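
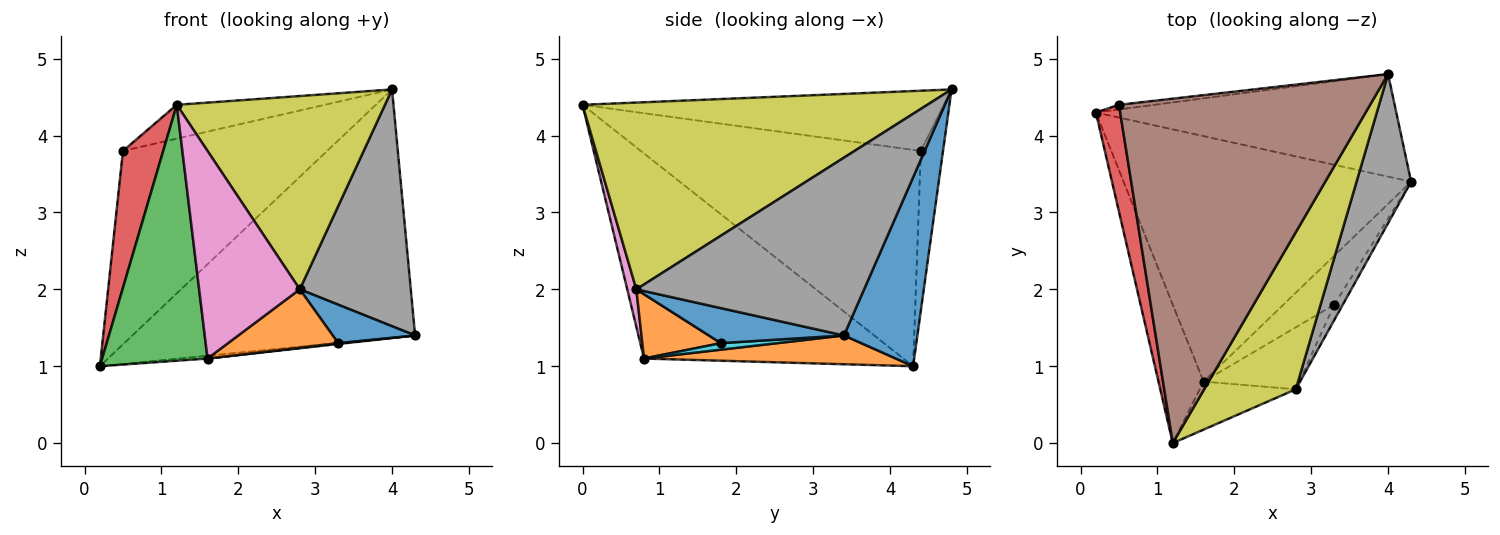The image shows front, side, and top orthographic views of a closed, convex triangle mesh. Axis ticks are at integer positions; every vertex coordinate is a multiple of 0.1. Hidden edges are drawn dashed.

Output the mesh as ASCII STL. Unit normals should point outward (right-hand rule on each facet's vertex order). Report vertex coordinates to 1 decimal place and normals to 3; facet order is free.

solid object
 facet normal 0.233 0.899 -0.371
  outer loop
   vertex 4.0 4.8 4.6
   vertex 4.3 3.4 1.4
   vertex 0.2 4.3 1.0
  endloop
 endfacet
 facet normal 0.100 0.011 -0.995
  outer loop
   vertex 1.6 0.8 1.1
   vertex 0.2 4.3 1.0
   vertex 4.3 3.4 1.4
  endloop
 endfacet
 facet normal -0.908 -0.369 -0.199
  outer loop
   vertex 1.6 0.8 1.1
   vertex 1.2 0.0 4.4
   vertex 0.2 4.3 1.0
  endloop
 endfacet
 facet normal -0.984 -0.141 0.110
  outer loop
   vertex 0.5 4.4 3.8
   vertex 0.2 4.3 1.0
   vertex 1.2 0.0 4.4
  endloop
 endfacet
 facet normal -0.108 0.994 -0.024
  outer loop
   vertex 0.5 4.4 3.8
   vertex 4.0 4.8 4.6
   vertex 0.2 4.3 1.0
  endloop
 endfacet
 facet normal -0.232 0.095 0.968
  outer loop
   vertex 0.5 4.4 3.8
   vertex 1.2 0.0 4.4
   vertex 4.0 4.8 4.6
  endloop
 endfacet
 facet normal 0.088 -0.970 -0.225
  outer loop
   vertex 2.8 0.7 2.0
   vertex 1.2 0.0 4.4
   vertex 1.6 0.8 1.1
  endloop
 endfacet
 facet normal 0.867 -0.422 0.266
  outer loop
   vertex 2.8 0.7 2.0
   vertex 4.3 3.4 1.4
   vertex 4.0 4.8 4.6
  endloop
 endfacet
 facet normal 0.789 -0.477 0.387
  outer loop
   vertex 2.8 0.7 2.0
   vertex 4.0 4.8 4.6
   vertex 1.2 0.0 4.4
  endloop
 endfacet
 facet normal 0.127 -0.017 -0.992
  outer loop
   vertex 3.3 1.8 1.3
   vertex 1.6 0.8 1.1
   vertex 4.3 3.4 1.4
  endloop
 endfacet
 facet normal 0.836 -0.510 -0.204
  outer loop
   vertex 3.3 1.8 1.3
   vertex 4.3 3.4 1.4
   vertex 2.8 0.7 2.0
  endloop
 endfacet
 facet normal 0.439 -0.616 -0.654
  outer loop
   vertex 3.3 1.8 1.3
   vertex 2.8 0.7 2.0
   vertex 1.6 0.8 1.1
  endloop
 endfacet
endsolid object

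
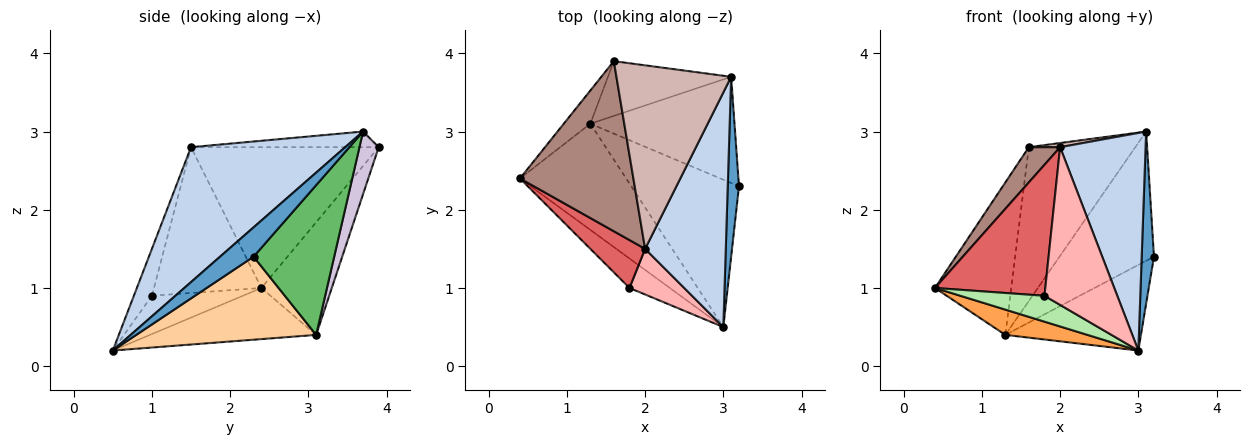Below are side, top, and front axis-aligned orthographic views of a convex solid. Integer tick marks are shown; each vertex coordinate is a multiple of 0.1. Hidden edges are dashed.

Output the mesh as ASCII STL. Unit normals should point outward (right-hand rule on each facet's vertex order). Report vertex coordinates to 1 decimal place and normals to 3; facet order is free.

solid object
 facet normal 0.883 -0.324 0.339
  outer loop
   vertex 3.1 3.7 3.0
   vertex 3.0 0.5 0.2
   vertex 3.2 2.3 1.4
  endloop
 endfacet
 facet normal 0.775 -0.430 0.463
  outer loop
   vertex 2.0 1.5 2.8
   vertex 3.0 0.5 0.2
   vertex 3.1 3.7 3.0
  endloop
 endfacet
 facet normal -0.424 -0.210 -0.881
  outer loop
   vertex 1.3 3.1 0.4
   vertex 3.0 0.5 0.2
   vertex 0.4 2.4 1.0
  endloop
 endfacet
 facet normal 0.555 0.418 -0.719
  outer loop
   vertex 1.3 3.1 0.4
   vertex 3.2 2.3 1.4
   vertex 3.0 0.5 0.2
  endloop
 endfacet
 facet normal 0.551 0.645 -0.530
  outer loop
   vertex 1.3 3.1 0.4
   vertex 3.1 3.7 3.0
   vertex 3.2 2.3 1.4
  endloop
 endfacet
 facet normal -0.581 -0.537 -0.612
  outer loop
   vertex 1.8 1.0 0.9
   vertex 0.4 2.4 1.0
   vertex 3.0 0.5 0.2
  endloop
 endfacet
 facet normal -0.675 -0.693 0.253
  outer loop
   vertex 1.8 1.0 0.9
   vertex 2.0 1.5 2.8
   vertex 0.4 2.4 1.0
  endloop
 endfacet
 facet normal -0.232 -0.934 0.270
  outer loop
   vertex 1.8 1.0 0.9
   vertex 3.0 0.5 0.2
   vertex 2.0 1.5 2.8
  endloop
 endfacet
 facet normal -0.670 0.726 -0.158
  outer loop
   vertex 1.6 3.9 2.8
   vertex 1.3 3.1 0.4
   vertex 0.4 2.4 1.0
  endloop
 endfacet
 facet normal 0.168 0.929 -0.331
  outer loop
   vertex 1.6 3.9 2.8
   vertex 3.1 3.7 3.0
   vertex 1.3 3.1 0.4
  endloop
 endfacet
 facet normal -0.772 -0.129 0.622
  outer loop
   vertex 1.6 3.9 2.8
   vertex 0.4 2.4 1.0
   vertex 2.0 1.5 2.8
  endloop
 endfacet
 facet normal -0.135 -0.023 0.991
  outer loop
   vertex 1.6 3.9 2.8
   vertex 2.0 1.5 2.8
   vertex 3.1 3.7 3.0
  endloop
 endfacet
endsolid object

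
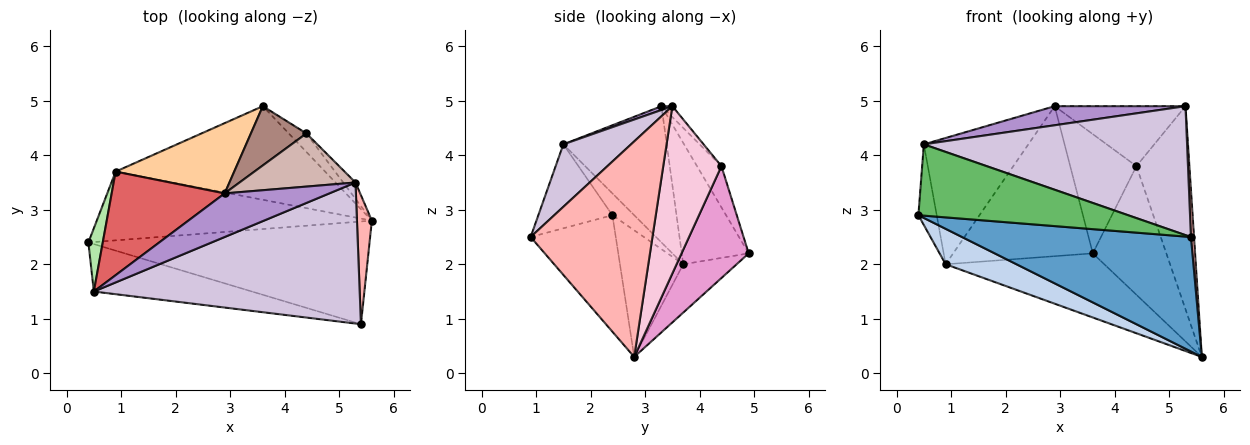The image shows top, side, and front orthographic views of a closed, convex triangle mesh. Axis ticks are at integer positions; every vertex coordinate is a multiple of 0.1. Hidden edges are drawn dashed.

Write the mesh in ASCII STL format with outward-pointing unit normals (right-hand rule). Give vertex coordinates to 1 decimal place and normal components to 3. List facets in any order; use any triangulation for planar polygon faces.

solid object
 facet normal -0.267 -0.717 -0.644
  outer loop
   vertex 5.4 0.9 2.5
   vertex 0.4 2.4 2.9
   vertex 5.6 2.8 0.3
  endloop
 endfacet
 facet normal -0.379 -0.424 -0.823
  outer loop
   vertex 0.9 3.7 2.0
   vertex 5.6 2.8 0.3
   vertex 0.4 2.4 2.9
  endloop
 endfacet
 facet normal -0.187 0.555 -0.810
  outer loop
   vertex 0.9 3.7 2.0
   vertex 3.6 4.9 2.2
   vertex 5.6 2.8 0.3
  endloop
 endfacet
 facet normal -0.398 0.831 0.389
  outer loop
   vertex 0.9 3.7 2.0
   vertex 2.9 3.3 4.9
   vertex 3.6 4.9 2.2
  endloop
 endfacet
 facet normal -0.282 -0.799 -0.531
  outer loop
   vertex 0.5 1.5 4.2
   vertex 0.4 2.4 2.9
   vertex 5.4 0.9 2.5
  endloop
 endfacet
 facet normal -0.683 0.575 0.450
  outer loop
   vertex 0.5 1.5 4.2
   vertex 0.9 3.7 2.0
   vertex 0.4 2.4 2.9
  endloop
 endfacet
 facet normal -0.608 0.614 0.504
  outer loop
   vertex 0.5 1.5 4.2
   vertex 2.9 3.3 4.9
   vertex 0.9 3.7 2.0
  endloop
 endfacet
 facet normal 0.997 -0.025 0.069
  outer loop
   vertex 5.3 3.5 4.9
   vertex 5.4 0.9 2.5
   vertex 5.6 2.8 0.3
  endloop
 endfacet
 facet normal 0.033 -0.401 0.916
  outer loop
   vertex 5.3 3.5 4.9
   vertex 2.9 3.3 4.9
   vertex 0.5 1.5 4.2
  endloop
 endfacet
 facet normal 0.171 -0.665 0.727
  outer loop
   vertex 5.3 3.5 4.9
   vertex 0.5 1.5 4.2
   vertex 5.4 0.9 2.5
  endloop
 endfacet
 facet normal -0.314 0.850 0.423
  outer loop
   vertex 4.4 4.4 3.8
   vertex 3.6 4.9 2.2
   vertex 2.9 3.3 4.9
  endloop
 endfacet
 facet normal -0.062 0.747 0.662
  outer loop
   vertex 4.4 4.4 3.8
   vertex 2.9 3.3 4.9
   vertex 5.3 3.5 4.9
  endloop
 endfacet
 facet normal 0.671 0.734 -0.106
  outer loop
   vertex 4.4 4.4 3.8
   vertex 5.6 2.8 0.3
   vertex 3.6 4.9 2.2
  endloop
 endfacet
 facet normal 0.738 0.672 -0.054
  outer loop
   vertex 4.4 4.4 3.8
   vertex 5.3 3.5 4.9
   vertex 5.6 2.8 0.3
  endloop
 endfacet
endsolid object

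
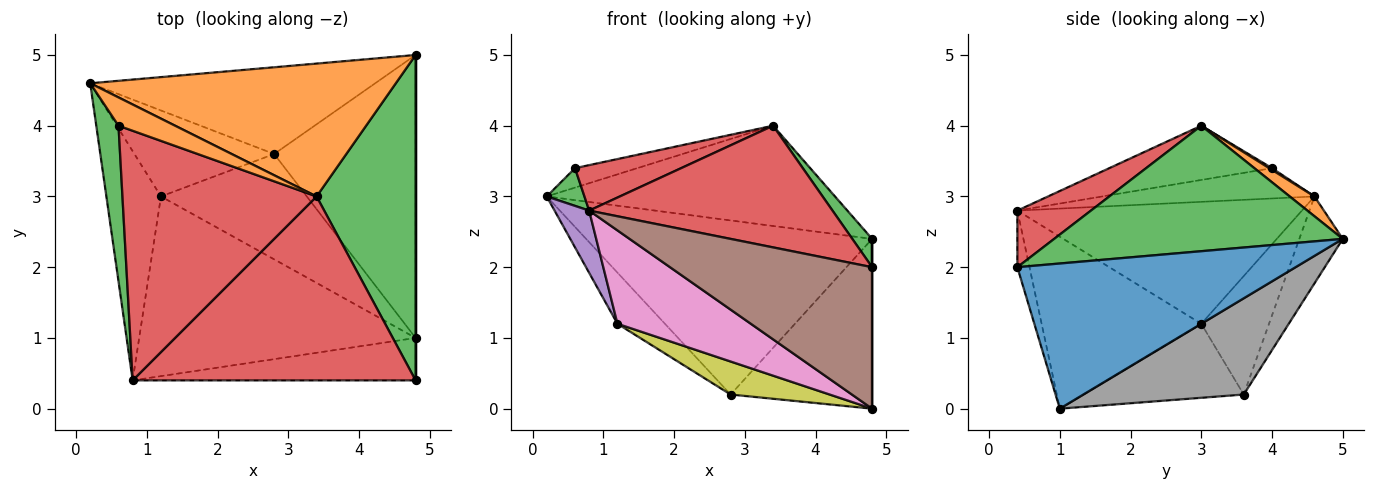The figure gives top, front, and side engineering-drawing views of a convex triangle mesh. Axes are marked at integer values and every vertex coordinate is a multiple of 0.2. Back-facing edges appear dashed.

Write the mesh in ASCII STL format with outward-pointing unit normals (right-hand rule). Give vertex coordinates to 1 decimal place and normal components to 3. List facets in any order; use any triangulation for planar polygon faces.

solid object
 facet normal 1.000 0.000 0.000
  outer loop
   vertex 4.8 1.0 0.0
   vertex 4.8 5.0 2.4
   vertex 4.8 0.4 2.0
  endloop
 endfacet
 facet normal 0.052 0.602 0.797
  outer loop
   vertex 3.4 3.0 4.0
   vertex 4.8 5.0 2.4
   vertex 0.2 4.6 3.0
  endloop
 endfacet
 facet normal 0.784 -0.054 0.619
  outer loop
   vertex 3.4 3.0 4.0
   vertex 4.8 0.4 2.0
   vertex 4.8 5.0 2.4
  endloop
 endfacet
 facet normal 0.165 -0.544 0.823
  outer loop
   vertex 0.8 0.4 2.8
   vertex 4.8 0.4 2.0
   vertex 3.4 3.0 4.0
  endloop
 endfacet
 facet normal -0.907 -0.110 -0.406
  outer loop
   vertex 0.8 0.4 2.8
   vertex 0.2 4.6 3.0
   vertex 1.2 3.0 1.2
  endloop
 endfacet
 facet normal -0.057 -0.956 -0.287
  outer loop
   vertex 0.8 0.4 2.8
   vertex 4.8 1.0 0.0
   vertex 4.8 0.4 2.0
  endloop
 endfacet
 facet normal -0.483 -0.404 -0.777
  outer loop
   vertex 0.8 0.4 2.8
   vertex 1.2 3.0 1.2
   vertex 4.8 1.0 0.0
  endloop
 endfacet
 facet normal 0.504 0.444 -0.741
  outer loop
   vertex 2.8 3.6 0.2
   vertex 4.8 5.0 2.4
   vertex 4.8 1.0 0.0
  endloop
 endfacet
 facet normal -0.436 -0.269 -0.859
  outer loop
   vertex 2.8 3.6 0.2
   vertex 4.8 1.0 0.0
   vertex 1.2 3.0 1.2
  endloop
 endfacet
 facet normal -0.135 0.887 -0.442
  outer loop
   vertex 2.8 3.6 0.2
   vertex 0.2 4.6 3.0
   vertex 4.8 5.0 2.4
  endloop
 endfacet
 facet normal -0.589 0.413 -0.695
  outer loop
   vertex 2.8 3.6 0.2
   vertex 1.2 3.0 1.2
   vertex 0.2 4.6 3.0
  endloop
 endfacet
 facet normal 0.026 0.566 0.824
  outer loop
   vertex 0.6 4.0 3.4
   vertex 3.4 3.0 4.0
   vertex 0.2 4.6 3.0
  endloop
 endfacet
 facet normal -0.798 -0.142 0.585
  outer loop
   vertex 0.6 4.0 3.4
   vertex 0.2 4.6 3.0
   vertex 0.8 0.4 2.8
  endloop
 endfacet
 facet normal -0.265 -0.173 0.949
  outer loop
   vertex 0.6 4.0 3.4
   vertex 0.8 0.4 2.8
   vertex 3.4 3.0 4.0
  endloop
 endfacet
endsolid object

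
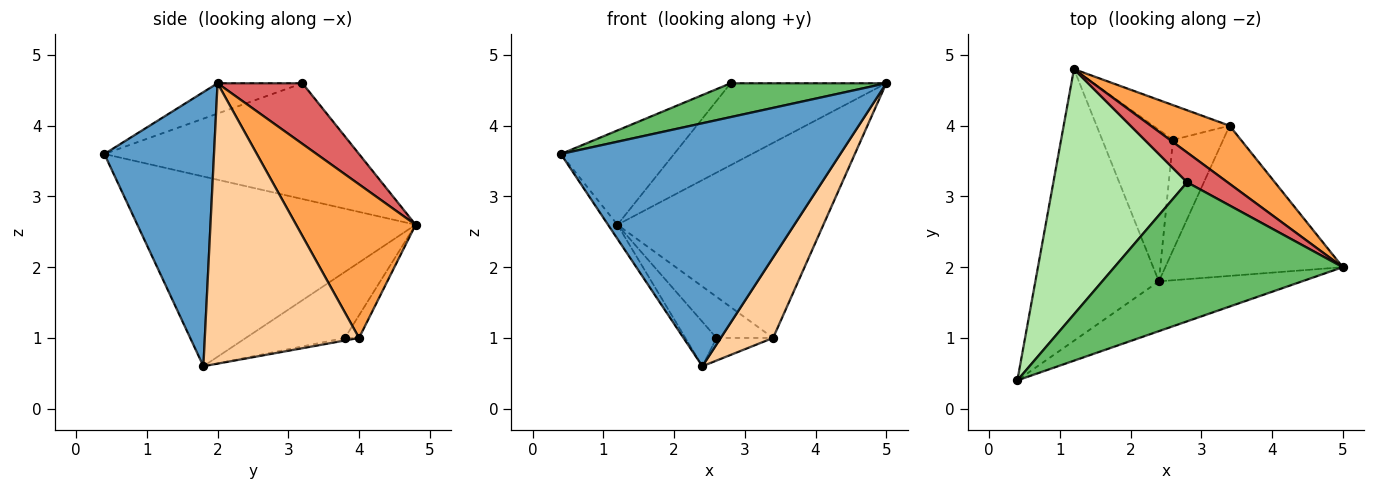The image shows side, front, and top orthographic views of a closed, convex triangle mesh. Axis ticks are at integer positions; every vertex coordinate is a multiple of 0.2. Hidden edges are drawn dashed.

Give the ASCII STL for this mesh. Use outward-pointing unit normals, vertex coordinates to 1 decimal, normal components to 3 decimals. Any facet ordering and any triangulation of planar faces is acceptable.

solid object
 facet normal 0.359 -0.914 -0.188
  outer loop
   vertex 2.4 1.8 0.6
   vertex 5.0 2.0 4.6
   vertex 0.4 0.4 3.6
  endloop
 endfacet
 facet normal -0.838 0.028 -0.545
  outer loop
   vertex 2.4 1.8 0.6
   vertex 0.4 0.4 3.6
   vertex 1.2 4.8 2.6
  endloop
 endfacet
 facet normal 0.486 0.838 0.249
  outer loop
   vertex 3.4 4.0 1.0
   vertex 1.2 4.8 2.6
   vertex 5.0 2.0 4.6
  endloop
 endfacet
 facet normal 0.812 -0.276 -0.514
  outer loop
   vertex 3.4 4.0 1.0
   vertex 5.0 2.0 4.6
   vertex 2.4 1.8 0.6
  endloop
 endfacet
 facet normal -0.128 -0.235 0.964
  outer loop
   vertex 2.8 3.2 4.6
   vertex 0.4 0.4 3.6
   vertex 5.0 2.0 4.6
  endloop
 endfacet
 facet normal -0.628 0.279 0.726
  outer loop
   vertex 2.8 3.2 4.6
   vertex 1.2 4.8 2.6
   vertex 0.4 0.4 3.6
  endloop
 endfacet
 facet normal 0.456 0.836 0.304
  outer loop
   vertex 2.8 3.2 4.6
   vertex 5.0 2.0 4.6
   vertex 1.2 4.8 2.6
  endloop
 endfacet
 facet normal -0.667 0.210 -0.715
  outer loop
   vertex 2.6 3.8 1.0
   vertex 2.4 1.8 0.6
   vertex 1.2 4.8 2.6
  endloop
 endfacet
 facet normal -0.188 0.751 -0.633
  outer loop
   vertex 2.6 3.8 1.0
   vertex 1.2 4.8 2.6
   vertex 3.4 4.0 1.0
  endloop
 endfacet
 facet normal -0.050 0.201 -0.978
  outer loop
   vertex 2.6 3.8 1.0
   vertex 3.4 4.0 1.0
   vertex 2.4 1.8 0.6
  endloop
 endfacet
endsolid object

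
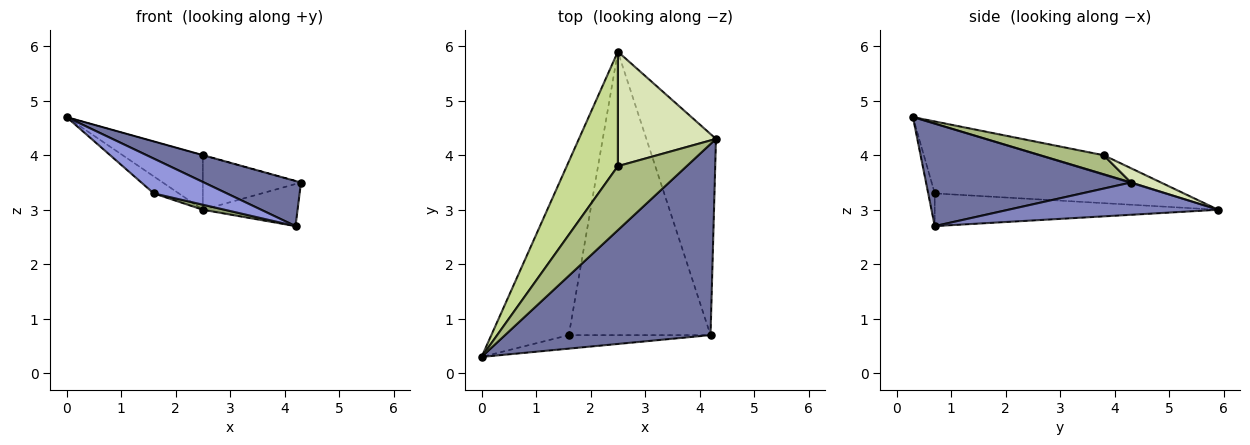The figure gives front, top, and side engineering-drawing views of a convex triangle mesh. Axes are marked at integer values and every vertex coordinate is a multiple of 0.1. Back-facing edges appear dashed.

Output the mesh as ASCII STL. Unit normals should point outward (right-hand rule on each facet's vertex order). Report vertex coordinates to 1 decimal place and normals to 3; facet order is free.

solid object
 facet normal 0.437 -0.207 0.876
  outer loop
   vertex 4.2 0.7 2.7
   vertex 4.3 4.3 3.5
   vertex 0.0 0.3 4.7
  endloop
 endfacet
 facet normal 0.413 0.187 -0.891
  outer loop
   vertex 2.5 5.9 3.0
   vertex 4.3 4.3 3.5
   vertex 4.2 0.7 2.7
  endloop
 endfacet
 facet normal -0.083 -0.929 -0.361
  outer loop
   vertex 1.6 0.7 3.3
   vertex 4.2 0.7 2.7
   vertex 0.0 0.3 4.7
  endloop
 endfacet
 facet normal -0.667 0.073 -0.742
  outer loop
   vertex 1.6 0.7 3.3
   vertex 0.0 0.3 4.7
   vertex 2.5 5.9 3.0
  endloop
 endfacet
 facet normal -0.225 -0.017 -0.974
  outer loop
   vertex 1.6 0.7 3.3
   vertex 2.5 5.9 3.0
   vertex 4.2 0.7 2.7
  endloop
 endfacet
 facet normal 0.267 0.002 0.964
  outer loop
   vertex 2.5 3.8 4.0
   vertex 0.0 0.3 4.7
   vertex 4.3 4.3 3.5
  endloop
 endfacet
 facet normal -0.330 0.406 0.852
  outer loop
   vertex 2.5 3.8 4.0
   vertex 2.5 5.9 3.0
   vertex 0.0 0.3 4.7
  endloop
 endfacet
 facet normal 0.130 0.426 0.895
  outer loop
   vertex 2.5 3.8 4.0
   vertex 4.3 4.3 3.5
   vertex 2.5 5.9 3.0
  endloop
 endfacet
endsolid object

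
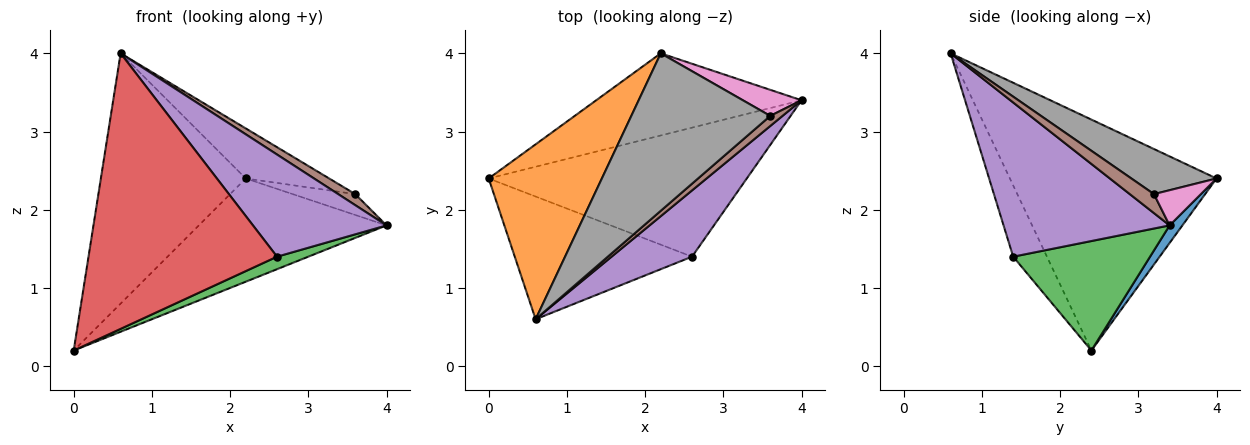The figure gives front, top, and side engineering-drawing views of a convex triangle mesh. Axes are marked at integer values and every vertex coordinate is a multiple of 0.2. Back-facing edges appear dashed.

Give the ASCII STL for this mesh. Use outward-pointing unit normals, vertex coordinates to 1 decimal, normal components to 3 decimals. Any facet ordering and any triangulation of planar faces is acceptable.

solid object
 facet normal 0.053 0.781 -0.622
  outer loop
   vertex 2.2 4.0 2.4
   vertex 4.0 3.4 1.8
   vertex 0.0 2.4 0.2
  endloop
 endfacet
 facet normal -0.760 0.533 0.372
  outer loop
   vertex 2.2 4.0 2.4
   vertex 0.0 2.4 0.2
   vertex 0.6 0.6 4.0
  endloop
 endfacet
 facet normal 0.389 -0.089 -0.917
  outer loop
   vertex 2.6 1.4 1.4
   vertex 0.0 2.4 0.2
   vertex 4.0 3.4 1.8
  endloop
 endfacet
 facet normal -0.161 -0.902 -0.402
  outer loop
   vertex 2.6 1.4 1.4
   vertex 0.6 0.6 4.0
   vertex 0.0 2.4 0.2
  endloop
 endfacet
 facet normal 0.722 -0.581 0.377
  outer loop
   vertex 2.6 1.4 1.4
   vertex 4.0 3.4 1.8
   vertex 0.6 0.6 4.0
  endloop
 endfacet
 facet normal 0.722 -0.510 0.467
  outer loop
   vertex 3.6 3.2 2.2
   vertex 0.6 0.6 4.0
   vertex 4.0 3.4 1.8
  endloop
 endfacet
 facet normal 0.424 0.566 0.707
  outer loop
   vertex 3.6 3.2 2.2
   vertex 4.0 3.4 1.8
   vertex 2.2 4.0 2.4
  endloop
 endfacet
 facet normal 0.295 0.289 0.910
  outer loop
   vertex 3.6 3.2 2.2
   vertex 2.2 4.0 2.4
   vertex 0.6 0.6 4.0
  endloop
 endfacet
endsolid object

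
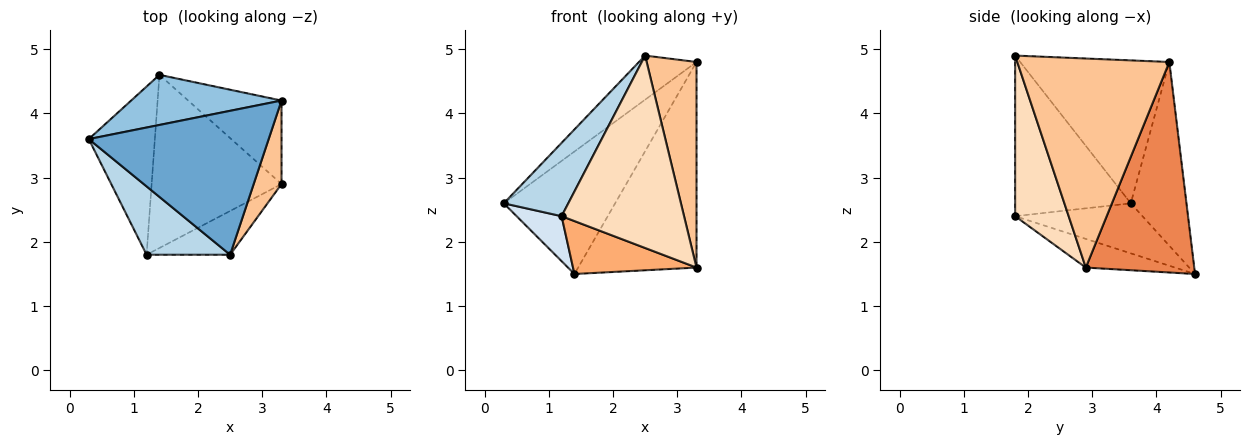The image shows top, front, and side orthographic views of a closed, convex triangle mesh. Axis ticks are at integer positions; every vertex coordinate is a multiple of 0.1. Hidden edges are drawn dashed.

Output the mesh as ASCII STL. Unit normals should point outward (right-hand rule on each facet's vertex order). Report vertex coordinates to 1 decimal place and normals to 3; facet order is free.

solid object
 facet normal -0.605 0.233 0.761
  outer loop
   vertex 2.5 1.8 4.9
   vertex 3.3 4.2 4.8
   vertex 0.3 3.6 2.6
  endloop
 endfacet
 facet normal -0.420 0.840 0.344
  outer loop
   vertex 1.4 4.6 1.5
   vertex 0.3 3.6 2.6
   vertex 3.3 4.2 4.8
  endloop
 endfacet
 facet normal -0.795 -0.444 0.413
  outer loop
   vertex 1.2 1.8 2.4
   vertex 2.5 1.8 4.9
   vertex 0.3 3.6 2.6
  endloop
 endfacet
 facet normal -0.590 -0.208 -0.780
  outer loop
   vertex 1.2 1.8 2.4
   vertex 0.3 3.6 2.6
   vertex 1.4 4.6 1.5
  endloop
 endfacet
 facet normal 0.647 0.706 -0.287
  outer loop
   vertex 3.3 2.9 1.6
   vertex 1.4 4.6 1.5
   vertex 3.3 4.2 4.8
  endloop
 endfacet
 facet normal -0.207 -0.286 -0.936
  outer loop
   vertex 3.3 2.9 1.6
   vertex 1.2 1.8 2.4
   vertex 1.4 4.6 1.5
  endloop
 endfacet
 facet normal 0.943 -0.309 0.126
  outer loop
   vertex 3.3 2.9 1.6
   vertex 3.3 4.2 4.8
   vertex 2.5 1.8 4.9
  endloop
 endfacet
 facet normal 0.392 -0.897 -0.204
  outer loop
   vertex 3.3 2.9 1.6
   vertex 2.5 1.8 4.9
   vertex 1.2 1.8 2.4
  endloop
 endfacet
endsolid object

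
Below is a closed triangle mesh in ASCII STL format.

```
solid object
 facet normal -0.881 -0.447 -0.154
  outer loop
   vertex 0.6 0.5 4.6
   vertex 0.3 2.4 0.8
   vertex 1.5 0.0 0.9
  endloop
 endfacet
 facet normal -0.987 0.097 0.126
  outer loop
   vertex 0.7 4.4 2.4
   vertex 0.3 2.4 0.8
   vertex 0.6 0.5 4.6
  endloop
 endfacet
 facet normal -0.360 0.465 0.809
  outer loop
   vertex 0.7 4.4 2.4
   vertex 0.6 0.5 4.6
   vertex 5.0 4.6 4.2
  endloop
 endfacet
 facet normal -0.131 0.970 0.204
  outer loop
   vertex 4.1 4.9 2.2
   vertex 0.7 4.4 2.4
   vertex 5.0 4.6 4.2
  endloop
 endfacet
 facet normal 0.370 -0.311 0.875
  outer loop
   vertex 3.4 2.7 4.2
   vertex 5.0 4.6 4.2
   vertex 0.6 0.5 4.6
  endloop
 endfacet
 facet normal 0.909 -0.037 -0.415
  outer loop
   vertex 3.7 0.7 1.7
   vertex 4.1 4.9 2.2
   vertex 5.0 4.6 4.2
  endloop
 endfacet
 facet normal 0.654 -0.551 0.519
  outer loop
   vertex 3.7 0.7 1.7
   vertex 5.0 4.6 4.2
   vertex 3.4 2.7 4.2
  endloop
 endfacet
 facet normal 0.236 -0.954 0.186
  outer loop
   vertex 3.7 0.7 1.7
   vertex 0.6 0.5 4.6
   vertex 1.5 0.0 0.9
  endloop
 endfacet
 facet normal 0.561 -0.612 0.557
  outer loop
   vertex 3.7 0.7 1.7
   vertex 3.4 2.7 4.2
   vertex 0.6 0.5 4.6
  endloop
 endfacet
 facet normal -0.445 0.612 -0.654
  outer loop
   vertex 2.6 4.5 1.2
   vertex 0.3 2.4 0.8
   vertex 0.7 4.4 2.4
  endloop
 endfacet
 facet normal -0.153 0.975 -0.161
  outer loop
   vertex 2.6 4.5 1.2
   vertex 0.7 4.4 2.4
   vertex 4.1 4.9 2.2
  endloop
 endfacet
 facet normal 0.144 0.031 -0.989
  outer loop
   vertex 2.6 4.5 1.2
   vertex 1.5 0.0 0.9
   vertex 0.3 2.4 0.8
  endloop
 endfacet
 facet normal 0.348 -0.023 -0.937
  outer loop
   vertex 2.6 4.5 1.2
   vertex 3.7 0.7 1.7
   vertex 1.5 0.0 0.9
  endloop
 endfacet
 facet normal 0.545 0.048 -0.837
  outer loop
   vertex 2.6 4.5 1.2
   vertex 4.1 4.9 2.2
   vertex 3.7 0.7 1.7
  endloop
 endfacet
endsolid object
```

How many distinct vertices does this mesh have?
9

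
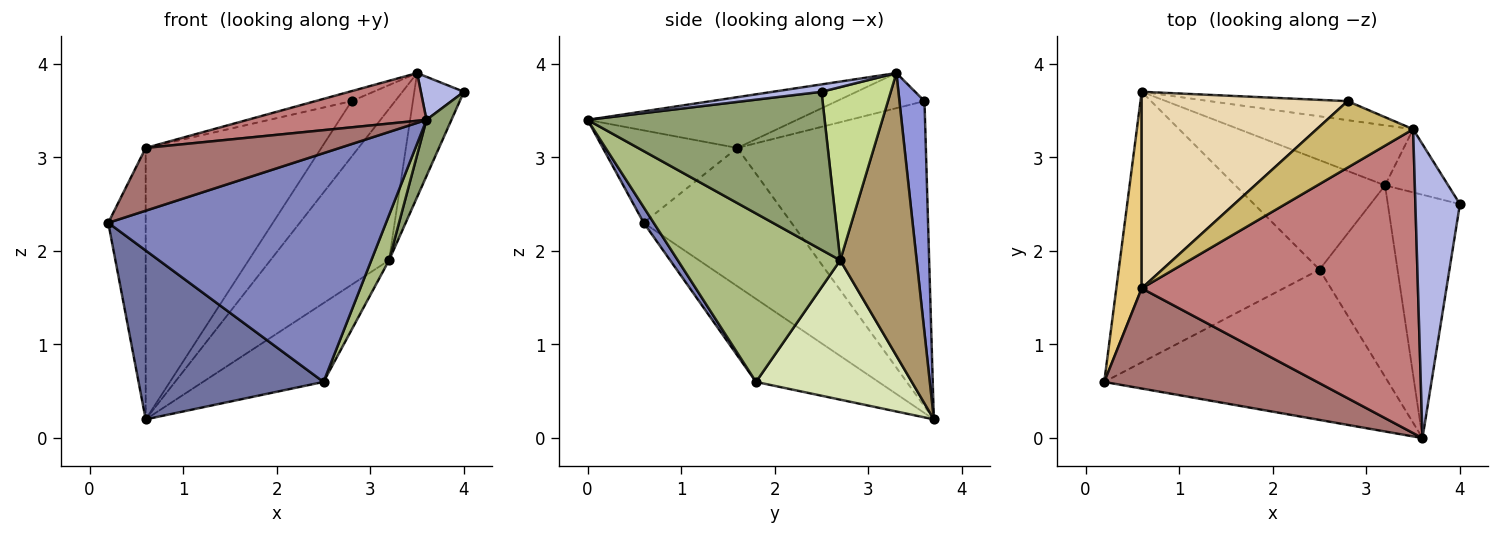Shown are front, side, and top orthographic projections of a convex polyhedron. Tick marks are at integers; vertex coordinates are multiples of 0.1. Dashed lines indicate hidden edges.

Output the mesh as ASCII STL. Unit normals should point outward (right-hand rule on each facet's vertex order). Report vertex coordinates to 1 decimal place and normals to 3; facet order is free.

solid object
 facet normal -0.331 -0.500 -0.801
  outer loop
   vertex 2.5 1.8 0.6
   vertex 0.2 0.6 2.3
   vertex 0.6 3.7 0.2
  endloop
 endfacet
 facet normal 0.030 -0.835 -0.549
  outer loop
   vertex 2.5 1.8 0.6
   vertex 3.6 0.0 3.4
   vertex 0.2 0.6 2.3
  endloop
 endfacet
 facet normal 0.478 0.831 -0.285
  outer loop
   vertex 3.5 3.3 3.9
   vertex 0.6 3.7 0.2
   vertex 2.8 3.6 3.6
  endloop
 endfacet
 facet normal 0.162 -0.143 0.976
  outer loop
   vertex 3.5 3.3 3.9
   vertex 3.6 0.0 3.4
   vertex 4.0 2.5 3.7
  endloop
 endfacet
 facet normal 0.906 -0.095 -0.413
  outer loop
   vertex 3.2 2.7 1.9
   vertex 4.0 2.5 3.7
   vertex 3.6 0.0 3.4
  endloop
 endfacet
 facet normal 0.903 -0.098 -0.418
  outer loop
   vertex 3.2 2.7 1.9
   vertex 3.6 0.0 3.4
   vertex 2.5 1.8 0.6
  endloop
 endfacet
 facet normal 0.779 0.558 -0.284
  outer loop
   vertex 3.2 2.7 1.9
   vertex 3.5 3.3 3.9
   vertex 4.0 2.5 3.7
  endloop
 endfacet
 facet normal 0.603 0.466 -0.647
  outer loop
   vertex 3.2 2.7 1.9
   vertex 2.5 1.8 0.6
   vertex 0.6 3.7 0.2
  endloop
 endfacet
 facet normal 0.514 0.798 -0.316
  outer loop
   vertex 3.2 2.7 1.9
   vertex 0.6 3.7 0.2
   vertex 3.5 3.3 3.9
  endloop
 endfacet
 facet normal -0.339 0.140 0.930
  outer loop
   vertex 0.6 1.6 3.1
   vertex 3.5 3.3 3.9
   vertex 2.8 3.6 3.6
  endloop
 endfacet
 facet normal -0.954 0.242 0.175
  outer loop
   vertex 0.6 1.6 3.1
   vertex 0.6 3.7 0.2
   vertex 0.2 0.6 2.3
  endloop
 endfacet
 facet normal -0.656 0.611 0.443
  outer loop
   vertex 0.6 1.6 3.1
   vertex 2.8 3.6 3.6
   vertex 0.6 3.7 0.2
  endloop
 endfacet
 facet normal -0.345 -0.498 0.795
  outer loop
   vertex 0.6 1.6 3.1
   vertex 0.2 0.6 2.3
   vertex 3.6 0.0 3.4
  endloop
 endfacet
 facet normal -0.179 -0.153 0.972
  outer loop
   vertex 0.6 1.6 3.1
   vertex 3.6 0.0 3.4
   vertex 3.5 3.3 3.9
  endloop
 endfacet
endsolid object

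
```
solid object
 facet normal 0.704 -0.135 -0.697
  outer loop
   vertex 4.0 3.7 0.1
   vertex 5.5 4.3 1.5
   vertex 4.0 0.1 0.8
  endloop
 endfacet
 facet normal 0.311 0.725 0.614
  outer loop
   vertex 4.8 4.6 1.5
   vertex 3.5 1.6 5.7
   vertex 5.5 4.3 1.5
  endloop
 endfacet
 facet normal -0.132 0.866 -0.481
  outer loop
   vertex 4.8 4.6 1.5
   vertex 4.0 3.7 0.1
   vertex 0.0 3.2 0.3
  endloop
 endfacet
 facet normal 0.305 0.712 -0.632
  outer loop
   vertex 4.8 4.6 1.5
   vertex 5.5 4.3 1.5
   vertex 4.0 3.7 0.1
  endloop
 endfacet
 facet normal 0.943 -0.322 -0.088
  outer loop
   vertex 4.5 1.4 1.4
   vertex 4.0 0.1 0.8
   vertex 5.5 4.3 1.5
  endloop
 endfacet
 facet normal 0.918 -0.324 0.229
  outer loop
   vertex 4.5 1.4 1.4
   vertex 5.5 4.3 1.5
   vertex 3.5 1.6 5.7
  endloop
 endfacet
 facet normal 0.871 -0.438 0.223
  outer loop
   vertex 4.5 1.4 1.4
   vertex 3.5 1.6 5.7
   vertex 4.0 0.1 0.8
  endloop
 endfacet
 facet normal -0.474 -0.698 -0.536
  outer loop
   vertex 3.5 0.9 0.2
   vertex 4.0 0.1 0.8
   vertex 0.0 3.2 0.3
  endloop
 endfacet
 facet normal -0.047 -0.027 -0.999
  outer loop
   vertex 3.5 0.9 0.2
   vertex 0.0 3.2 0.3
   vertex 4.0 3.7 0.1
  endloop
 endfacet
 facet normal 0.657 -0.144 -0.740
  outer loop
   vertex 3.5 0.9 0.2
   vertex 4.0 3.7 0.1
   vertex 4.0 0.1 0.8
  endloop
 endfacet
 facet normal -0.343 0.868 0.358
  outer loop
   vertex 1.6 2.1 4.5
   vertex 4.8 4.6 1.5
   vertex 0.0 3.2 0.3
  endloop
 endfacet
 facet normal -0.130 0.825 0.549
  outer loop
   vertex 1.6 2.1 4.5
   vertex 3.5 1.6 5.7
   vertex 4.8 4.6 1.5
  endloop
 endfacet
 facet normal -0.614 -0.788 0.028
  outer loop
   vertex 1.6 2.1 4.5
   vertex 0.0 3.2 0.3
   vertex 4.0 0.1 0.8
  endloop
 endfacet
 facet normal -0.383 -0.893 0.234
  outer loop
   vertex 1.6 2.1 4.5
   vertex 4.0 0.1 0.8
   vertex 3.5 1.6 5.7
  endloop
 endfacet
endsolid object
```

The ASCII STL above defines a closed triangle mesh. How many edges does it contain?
21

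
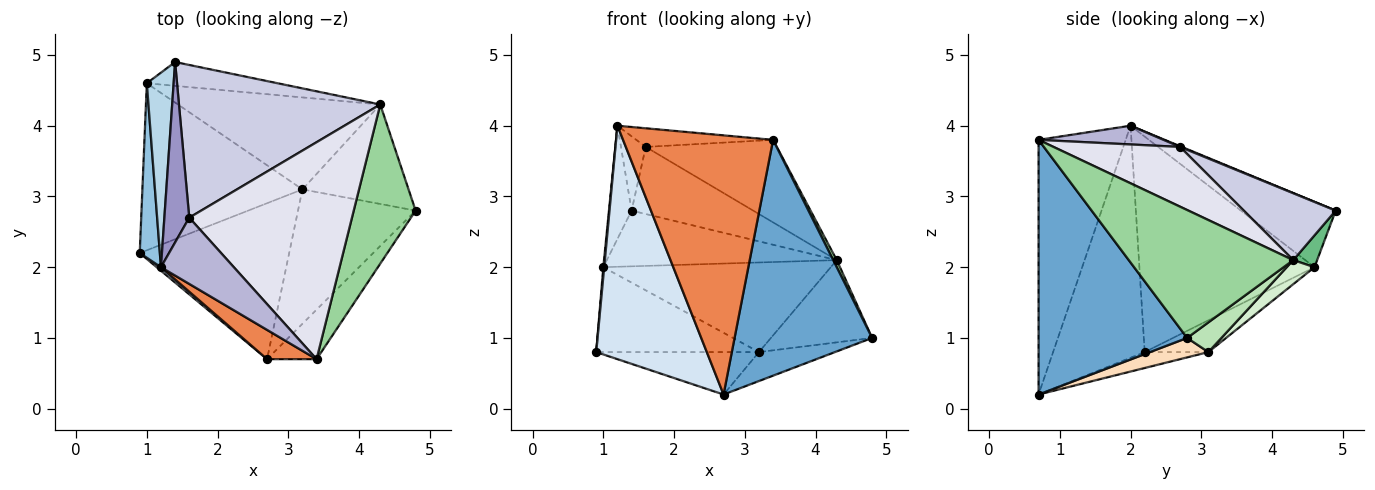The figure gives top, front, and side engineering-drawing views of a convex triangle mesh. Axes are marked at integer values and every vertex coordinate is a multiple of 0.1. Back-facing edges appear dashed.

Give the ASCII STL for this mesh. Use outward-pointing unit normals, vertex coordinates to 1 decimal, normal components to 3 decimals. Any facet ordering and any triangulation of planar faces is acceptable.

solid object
 facet normal 0.726 -0.673 -0.141
  outer loop
   vertex 2.7 0.7 0.2
   vertex 4.8 2.8 1.0
   vertex 3.4 0.7 3.8
  endloop
 endfacet
 facet normal -0.996 -0.005 0.093
  outer loop
   vertex 1.2 2.0 4.0
   vertex 1.0 4.6 2.0
   vertex 0.9 2.2 0.8
  endloop
 endfacet
 facet normal -0.903 0.216 0.371
  outer loop
   vertex 1.2 2.0 4.0
   vertex 1.4 4.9 2.8
   vertex 1.0 4.6 2.0
  endloop
 endfacet
 facet normal -0.638 -0.770 0.012
  outer loop
   vertex 1.2 2.0 4.0
   vertex 0.9 2.2 0.8
   vertex 2.7 0.7 0.2
  endloop
 endfacet
 facet normal -0.500 -0.861 0.097
  outer loop
   vertex 1.2 2.0 4.0
   vertex 2.7 0.7 0.2
   vertex 3.4 0.7 3.8
  endloop
 endfacet
 facet normal -0.175 0.446 -0.878
  outer loop
   vertex 3.2 3.1 0.8
   vertex 0.9 2.2 0.8
   vertex 1.0 4.6 2.0
  endloop
 endfacet
 facet normal -0.102 0.261 -0.960
  outer loop
   vertex 3.2 3.1 0.8
   vertex 2.7 0.7 0.2
   vertex 0.9 2.2 0.8
  endloop
 endfacet
 facet normal 0.160 0.208 -0.965
  outer loop
   vertex 3.2 3.1 0.8
   vertex 4.8 2.8 1.0
   vertex 2.7 0.7 0.2
  endloop
 endfacet
 facet normal 0.095 0.916 -0.391
  outer loop
   vertex 4.3 4.3 2.1
   vertex 1.0 4.6 2.0
   vertex 1.4 4.9 2.8
  endloop
 endfacet
 facet normal 0.900 -0.019 0.435
  outer loop
   vertex 4.3 4.3 2.1
   vertex 3.4 0.7 3.8
   vertex 4.8 2.8 1.0
  endloop
 endfacet
 facet normal 0.211 0.623 -0.753
  outer loop
   vertex 4.3 4.3 2.1
   vertex 4.8 2.8 1.0
   vertex 3.2 3.1 0.8
  endloop
 endfacet
 facet normal 0.085 0.695 -0.714
  outer loop
   vertex 4.3 4.3 2.1
   vertex 3.2 3.1 0.8
   vertex 1.0 4.6 2.0
  endloop
 endfacet
 facet normal 0.027 0.381 0.924
  outer loop
   vertex 1.6 2.7 3.7
   vertex 1.4 4.9 2.8
   vertex 1.2 2.0 4.0
  endloop
 endfacet
 facet normal 0.240 0.263 0.934
  outer loop
   vertex 1.6 2.7 3.7
   vertex 1.2 2.0 4.0
   vertex 3.4 0.7 3.8
  endloop
 endfacet
 facet normal 0.291 0.385 0.876
  outer loop
   vertex 1.6 2.7 3.7
   vertex 4.3 4.3 2.1
   vertex 1.4 4.9 2.8
  endloop
 endfacet
 facet normal 0.325 0.336 0.884
  outer loop
   vertex 1.6 2.7 3.7
   vertex 3.4 0.7 3.8
   vertex 4.3 4.3 2.1
  endloop
 endfacet
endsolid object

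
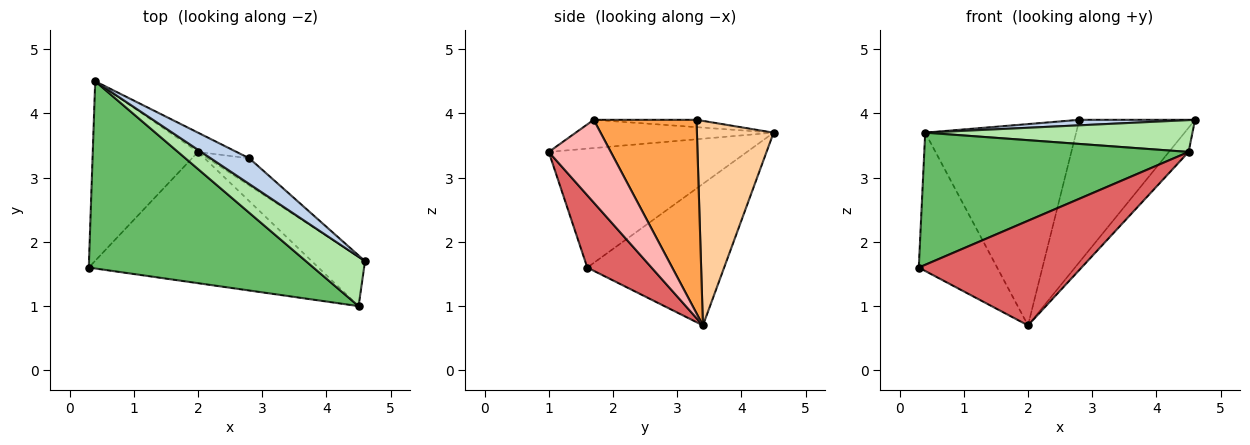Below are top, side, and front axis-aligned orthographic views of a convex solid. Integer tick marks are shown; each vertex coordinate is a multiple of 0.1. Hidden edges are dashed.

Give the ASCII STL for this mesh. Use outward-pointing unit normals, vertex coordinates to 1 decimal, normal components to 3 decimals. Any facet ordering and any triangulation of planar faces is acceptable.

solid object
 facet normal -0.729 0.418 -0.542
  outer loop
   vertex 2.0 3.4 0.7
   vertex 0.3 1.6 1.6
   vertex 0.4 4.5 3.7
  endloop
 endfacet
 facet normal -0.183 -0.206 0.961
  outer loop
   vertex 2.8 3.3 3.9
   vertex 0.4 4.5 3.7
   vertex 4.6 1.7 3.9
  endloop
 endfacet
 facet normal 0.658 0.740 -0.141
  outer loop
   vertex 2.8 3.3 3.9
   vertex 4.6 1.7 3.9
   vertex 2.0 3.4 0.7
  endloop
 endfacet
 facet normal 0.451 0.888 -0.085
  outer loop
   vertex 2.8 3.3 3.9
   vertex 2.0 3.4 0.7
   vertex 0.4 4.5 3.7
  endloop
 endfacet
 facet normal -0.397 -0.529 0.750
  outer loop
   vertex 4.5 1.0 3.4
   vertex 0.4 4.5 3.7
   vertex 0.3 1.6 1.6
  endloop
 endfacet
 facet normal -0.373 -0.503 0.779
  outer loop
   vertex 4.5 1.0 3.4
   vertex 4.6 1.7 3.9
   vertex 0.4 4.5 3.7
  endloop
 endfacet
 facet normal 0.239 -0.605 -0.759
  outer loop
   vertex 4.5 1.0 3.4
   vertex 0.3 1.6 1.6
   vertex 2.0 3.4 0.7
  endloop
 endfacet
 facet normal 0.812 0.258 -0.523
  outer loop
   vertex 4.5 1.0 3.4
   vertex 2.0 3.4 0.7
   vertex 4.6 1.7 3.9
  endloop
 endfacet
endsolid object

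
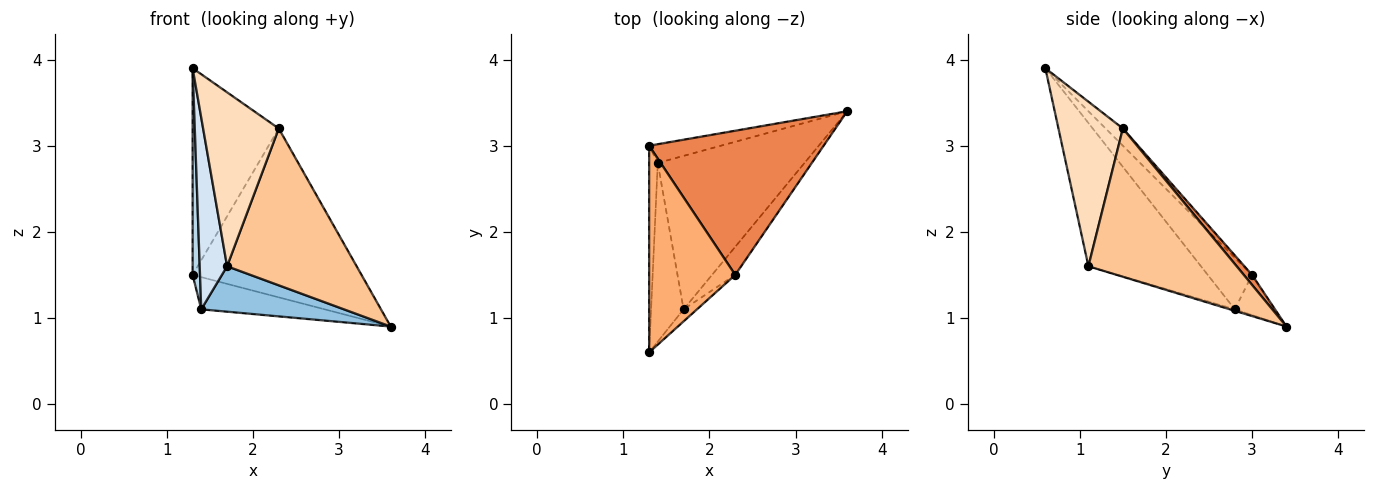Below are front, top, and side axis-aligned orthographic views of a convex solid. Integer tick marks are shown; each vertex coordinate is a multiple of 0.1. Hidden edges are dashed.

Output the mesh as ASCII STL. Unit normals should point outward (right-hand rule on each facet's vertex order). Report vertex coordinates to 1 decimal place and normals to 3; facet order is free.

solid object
 facet normal -0.271 0.832 -0.484
  outer loop
   vertex 1.4 2.8 1.1
   vertex 1.3 3.0 1.5
   vertex 3.6 3.4 0.9
  endloop
 endfacet
 facet normal -0.010 -0.284 -0.959
  outer loop
   vertex 1.4 2.8 1.1
   vertex 3.6 3.4 0.9
   vertex 1.7 1.1 1.6
  endloop
 endfacet
 facet normal -0.973 -0.162 -0.162
  outer loop
   vertex 1.4 2.8 1.1
   vertex 1.3 0.6 3.9
   vertex 1.3 3.0 1.5
  endloop
 endfacet
 facet normal -0.949 -0.231 -0.215
  outer loop
   vertex 1.4 2.8 1.1
   vertex 1.7 1.1 1.6
   vertex 1.3 0.6 3.9
  endloop
 endfacet
 facet normal 0.037 0.760 0.649
  outer loop
   vertex 2.3 1.5 3.2
   vertex 3.6 3.4 0.9
   vertex 1.3 3.0 1.5
  endloop
 endfacet
 facet normal -0.140 0.700 0.700
  outer loop
   vertex 2.3 1.5 3.2
   vertex 1.3 3.0 1.5
   vertex 1.3 0.6 3.9
  endloop
 endfacet
 facet normal 0.748 -0.653 -0.117
  outer loop
   vertex 2.3 1.5 3.2
   vertex 1.7 1.1 1.6
   vertex 3.6 3.4 0.9
  endloop
 endfacet
 facet normal 0.647 -0.760 -0.053
  outer loop
   vertex 2.3 1.5 3.2
   vertex 1.3 0.6 3.9
   vertex 1.7 1.1 1.6
  endloop
 endfacet
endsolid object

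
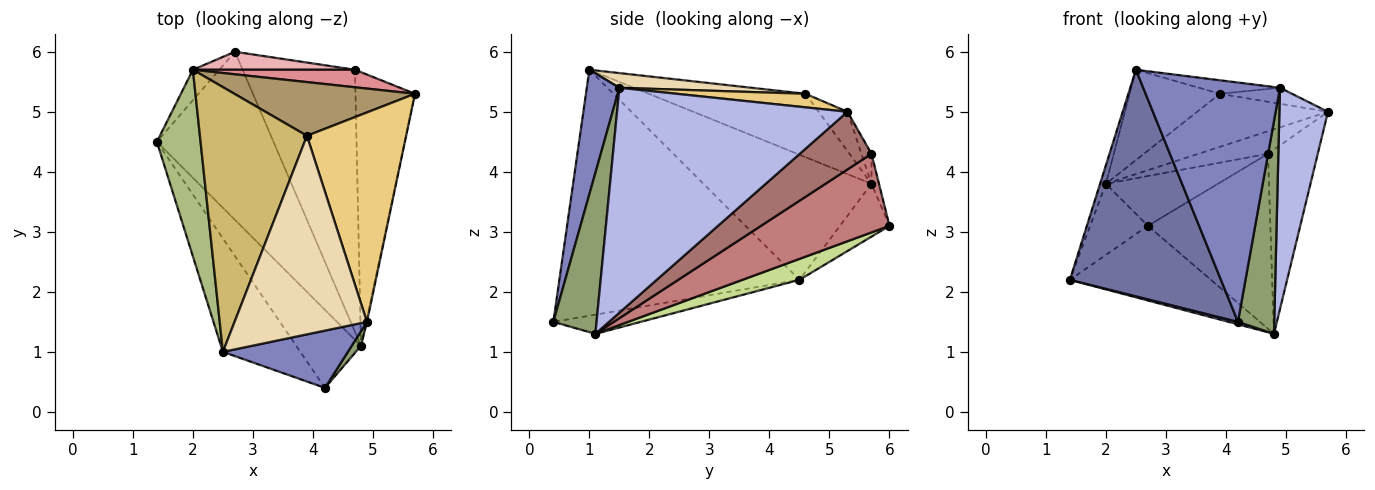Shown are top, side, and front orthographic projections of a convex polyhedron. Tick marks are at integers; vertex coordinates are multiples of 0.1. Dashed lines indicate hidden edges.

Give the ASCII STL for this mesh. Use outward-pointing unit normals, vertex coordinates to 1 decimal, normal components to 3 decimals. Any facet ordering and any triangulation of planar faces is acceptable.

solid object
 facet normal -0.818 -0.515 -0.258
  outer loop
   vertex 2.5 1.0 5.7
   vertex 1.4 4.5 2.2
   vertex 4.2 0.4 1.5
  endloop
 endfacet
 facet normal 0.226 -0.947 0.227
  outer loop
   vertex 4.9 1.5 5.4
   vertex 2.5 1.0 5.7
   vertex 4.2 0.4 1.5
  endloop
 endfacet
 facet normal -0.284 -0.030 -0.958
  outer loop
   vertex 4.8 1.1 1.3
   vertex 4.2 0.4 1.5
   vertex 1.4 4.5 2.2
  endloop
 endfacet
 facet normal 0.978 -0.206 -0.004
  outer loop
   vertex 4.8 1.1 1.3
   vertex 5.7 5.3 5.0
   vertex 4.9 1.5 5.4
  endloop
 endfacet
 facet normal 0.765 -0.643 0.044
  outer loop
   vertex 4.8 1.1 1.3
   vertex 4.9 1.5 5.4
   vertex 4.2 0.4 1.5
  endloop
 endfacet
 facet normal -0.944 0.033 0.329
  outer loop
   vertex 2.0 5.7 3.8
   vertex 1.4 4.5 2.2
   vertex 2.5 1.0 5.7
  endloop
 endfacet
 facet normal 0.162 0.401 -0.902
  outer loop
   vertex 2.7 6.0 3.1
   vertex 4.8 1.1 1.3
   vertex 1.4 4.5 2.2
  endloop
 endfacet
 facet normal -0.619 0.722 -0.309
  outer loop
   vertex 2.7 6.0 3.1
   vertex 1.4 4.5 2.2
   vertex 2.0 5.7 3.8
  endloop
 endfacet
 facet normal -0.153 0.695 0.703
  outer loop
   vertex 3.9 4.6 5.3
   vertex 5.7 5.3 5.0
   vertex 2.0 5.7 3.8
  endloop
 endfacet
 facet normal -0.489 0.282 0.826
  outer loop
   vertex 3.9 4.6 5.3
   vertex 2.0 5.7 3.8
   vertex 2.5 1.0 5.7
  endloop
 endfacet
 facet normal 0.135 0.076 0.988
  outer loop
   vertex 3.9 4.6 5.3
   vertex 4.9 1.5 5.4
   vertex 5.7 5.3 5.0
  endloop
 endfacet
 facet normal 0.110 0.067 0.992
  outer loop
   vertex 3.9 4.6 5.3
   vertex 2.5 1.0 5.7
   vertex 4.9 1.5 5.4
  endloop
 endfacet
 facet normal 0.627 0.435 -0.646
  outer loop
   vertex 4.7 5.7 4.3
   vertex 5.7 5.3 5.0
   vertex 4.8 1.1 1.3
  endloop
 endfacet
 facet normal 0.503 0.480 -0.719
  outer loop
   vertex 4.7 5.7 4.3
   vertex 4.8 1.1 1.3
   vertex 2.7 6.0 3.1
  endloop
 endfacet
 facet normal -0.113 0.785 0.610
  outer loop
   vertex 4.7 5.7 4.3
   vertex 2.0 5.7 3.8
   vertex 5.7 5.3 5.0
  endloop
 endfacet
 facet normal -0.063 0.939 0.339
  outer loop
   vertex 4.7 5.7 4.3
   vertex 2.7 6.0 3.1
   vertex 2.0 5.7 3.8
  endloop
 endfacet
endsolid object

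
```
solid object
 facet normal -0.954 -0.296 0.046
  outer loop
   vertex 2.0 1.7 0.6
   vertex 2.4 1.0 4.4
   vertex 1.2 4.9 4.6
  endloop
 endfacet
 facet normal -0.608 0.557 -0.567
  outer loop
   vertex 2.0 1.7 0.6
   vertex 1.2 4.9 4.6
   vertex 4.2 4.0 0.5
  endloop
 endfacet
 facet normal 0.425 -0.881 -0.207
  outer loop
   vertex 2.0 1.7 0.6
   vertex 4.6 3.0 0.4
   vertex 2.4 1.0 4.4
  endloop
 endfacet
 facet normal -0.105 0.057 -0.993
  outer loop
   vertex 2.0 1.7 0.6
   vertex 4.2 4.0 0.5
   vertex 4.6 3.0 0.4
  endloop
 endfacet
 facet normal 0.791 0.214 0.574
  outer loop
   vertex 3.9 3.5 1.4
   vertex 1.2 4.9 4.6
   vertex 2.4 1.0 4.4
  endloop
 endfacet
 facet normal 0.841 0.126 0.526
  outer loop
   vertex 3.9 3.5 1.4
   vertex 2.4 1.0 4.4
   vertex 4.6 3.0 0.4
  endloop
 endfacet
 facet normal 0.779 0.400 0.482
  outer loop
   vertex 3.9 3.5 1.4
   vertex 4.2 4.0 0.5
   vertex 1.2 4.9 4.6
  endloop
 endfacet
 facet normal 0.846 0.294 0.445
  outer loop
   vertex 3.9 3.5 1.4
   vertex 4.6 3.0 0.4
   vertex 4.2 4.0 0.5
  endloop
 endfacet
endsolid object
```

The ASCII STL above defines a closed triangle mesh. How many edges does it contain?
12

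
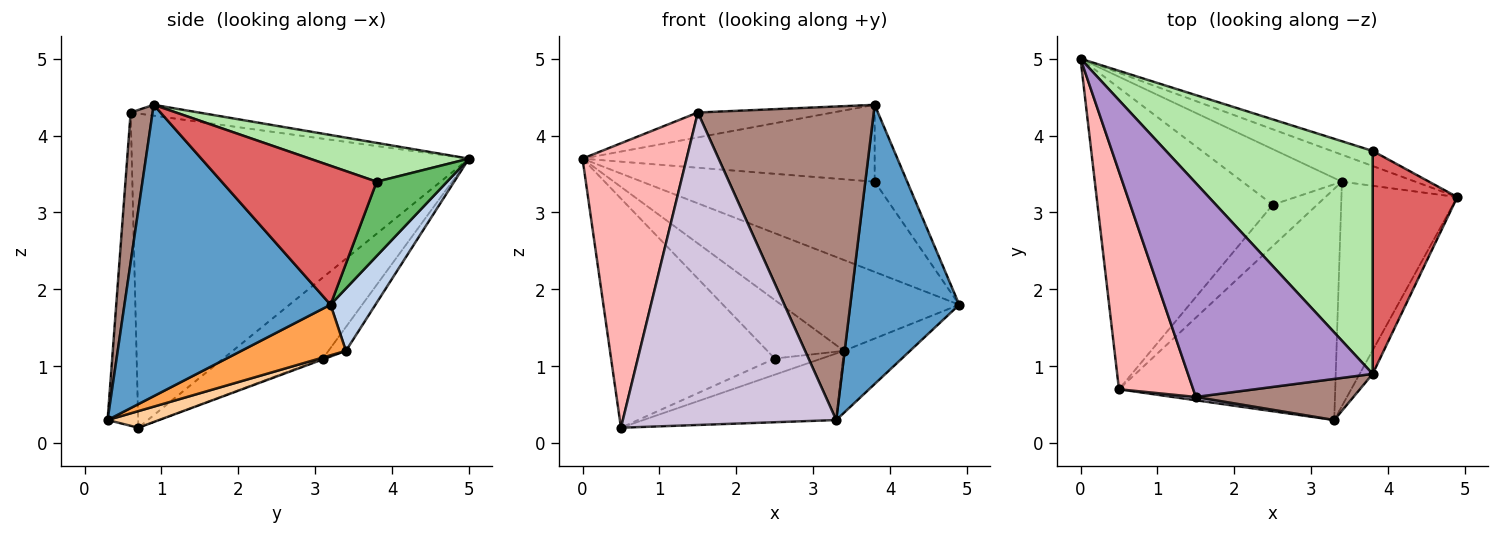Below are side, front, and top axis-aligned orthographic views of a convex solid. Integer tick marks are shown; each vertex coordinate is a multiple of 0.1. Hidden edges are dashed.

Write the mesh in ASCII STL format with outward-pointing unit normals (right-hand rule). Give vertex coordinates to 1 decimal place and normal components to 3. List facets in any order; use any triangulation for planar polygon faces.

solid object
 facet normal 0.883 -0.467 -0.039
  outer loop
   vertex 3.3 0.3 0.3
   vertex 4.9 3.2 1.8
   vertex 3.8 0.9 4.4
  endloop
 endfacet
 facet normal 0.235 0.932 -0.277
  outer loop
   vertex 3.4 3.4 1.2
   vertex 0.0 5.0 3.7
   vertex 4.9 3.2 1.8
  endloop
 endfacet
 facet normal 0.388 0.245 -0.888
  outer loop
   vertex 3.4 3.4 1.2
   vertex 4.9 3.2 1.8
   vertex 3.3 0.3 0.3
  endloop
 endfacet
 facet normal 0.074 0.276 -0.958
  outer loop
   vertex 3.4 3.4 1.2
   vertex 3.3 0.3 0.3
   vertex 0.5 0.7 0.2
  endloop
 endfacet
 facet normal 0.286 0.945 -0.158
  outer loop
   vertex 3.8 3.8 3.4
   vertex 4.9 3.2 1.8
   vertex 0.0 5.0 3.7
  endloop
 endfacet
 facet normal 0.175 0.321 0.931
  outer loop
   vertex 3.8 3.8 3.4
   vertex 0.0 5.0 3.7
   vertex 3.8 0.9 4.4
  endloop
 endfacet
 facet normal 0.841 0.176 0.512
  outer loop
   vertex 3.8 3.8 3.4
   vertex 3.8 0.9 4.4
   vertex 4.9 3.2 1.8
  endloop
 endfacet
 facet normal -0.932 -0.288 0.220
  outer loop
   vertex 1.5 0.6 4.3
   vertex 0.0 5.0 3.7
   vertex 0.5 0.7 0.2
  endloop
 endfacet
 facet normal -0.058 0.115 0.992
  outer loop
   vertex 1.5 0.6 4.3
   vertex 3.8 0.9 4.4
   vertex 0.0 5.0 3.7
  endloop
 endfacet
 facet normal -0.142 -0.990 0.010
  outer loop
   vertex 1.5 0.6 4.3
   vertex 0.5 0.7 0.2
   vertex 3.3 0.3 0.3
  endloop
 endfacet
 facet normal 0.123 -0.984 0.129
  outer loop
   vertex 1.5 0.6 4.3
   vertex 3.3 0.3 0.3
   vertex 3.8 0.9 4.4
  endloop
 endfacet
 facet normal -0.345 0.568 -0.747
  outer loop
   vertex 2.5 3.1 1.1
   vertex 0.5 0.7 0.2
   vertex 0.0 5.0 3.7
  endloop
 endfacet
 facet normal -0.163 0.715 -0.679
  outer loop
   vertex 2.5 3.1 1.1
   vertex 0.0 5.0 3.7
   vertex 3.4 3.4 1.2
  endloop
 endfacet
 facet normal -0.018 0.364 -0.931
  outer loop
   vertex 2.5 3.1 1.1
   vertex 3.4 3.4 1.2
   vertex 0.5 0.7 0.2
  endloop
 endfacet
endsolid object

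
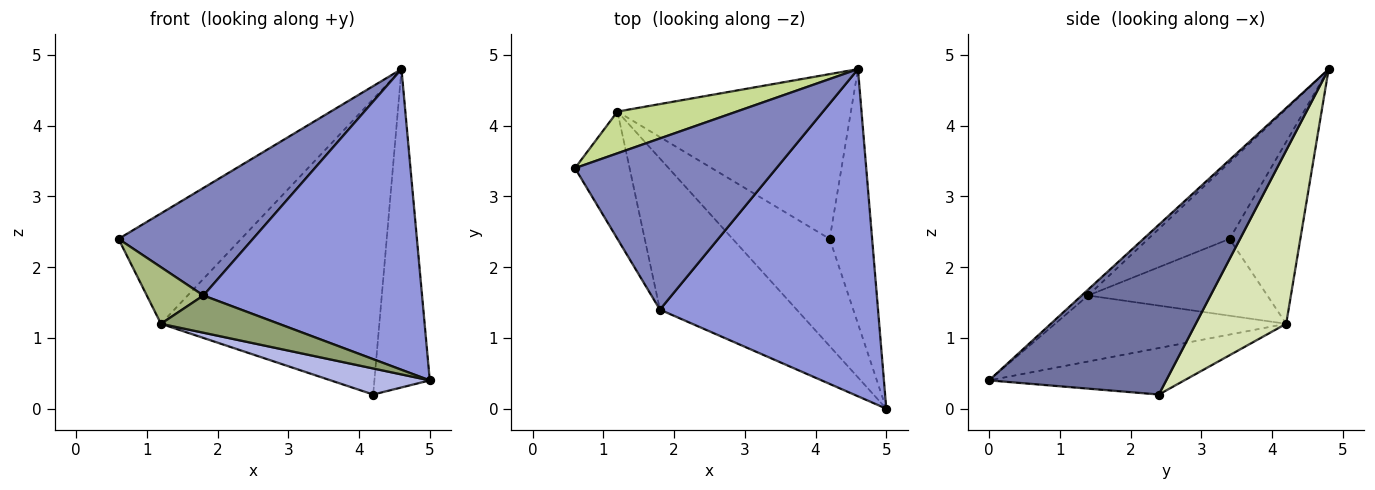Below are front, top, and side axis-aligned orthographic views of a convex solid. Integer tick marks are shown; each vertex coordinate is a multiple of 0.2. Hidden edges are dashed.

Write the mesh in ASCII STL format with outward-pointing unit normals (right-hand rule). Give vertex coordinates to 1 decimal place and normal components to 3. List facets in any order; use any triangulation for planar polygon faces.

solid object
 facet normal 0.928 0.290 -0.232
  outer loop
   vertex 4.2 2.4 0.2
   vertex 4.6 4.8 4.8
   vertex 5.0 0.0 0.4
  endloop
 endfacet
 facet normal -0.306 -0.506 0.806
  outer loop
   vertex 1.8 1.4 1.6
   vertex 4.6 4.8 4.8
   vertex 0.6 3.4 2.4
  endloop
 endfacet
 facet normal -0.020 -0.676 0.736
  outer loop
   vertex 1.8 1.4 1.6
   vertex 5.0 0.0 0.4
   vertex 4.6 4.8 4.8
  endloop
 endfacet
 facet normal -0.422 -0.214 -0.881
  outer loop
   vertex 1.2 4.2 1.2
   vertex 4.2 2.4 0.2
   vertex 5.0 0.0 0.4
  endloop
 endfacet
 facet normal -0.424 -0.217 -0.879
  outer loop
   vertex 1.2 4.2 1.2
   vertex 5.0 0.0 0.4
   vertex 1.8 1.4 1.6
  endloop
 endfacet
 facet normal -0.789 -0.249 -0.561
  outer loop
   vertex 1.2 4.2 1.2
   vertex 1.8 1.4 1.6
   vertex 0.6 3.4 2.4
  endloop
 endfacet
 facet normal -0.475 0.823 0.311
  outer loop
   vertex 1.2 4.2 1.2
   vertex 0.6 3.4 2.4
   vertex 4.6 4.8 4.8
  endloop
 endfacet
 facet normal 0.340 0.821 -0.458
  outer loop
   vertex 1.2 4.2 1.2
   vertex 4.6 4.8 4.8
   vertex 4.2 2.4 0.2
  endloop
 endfacet
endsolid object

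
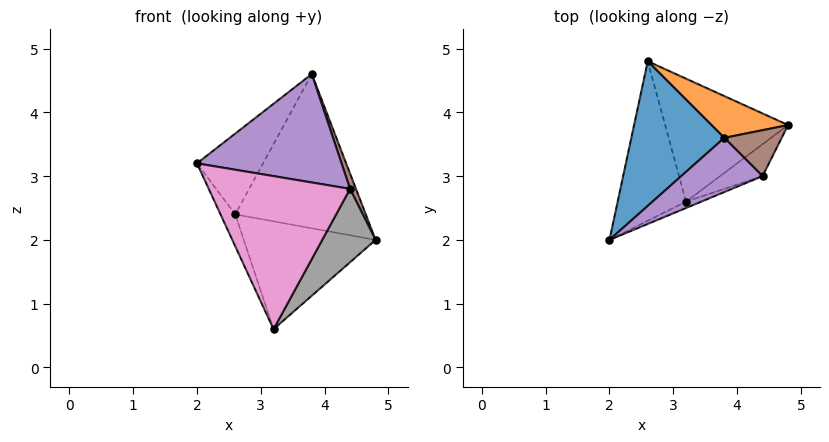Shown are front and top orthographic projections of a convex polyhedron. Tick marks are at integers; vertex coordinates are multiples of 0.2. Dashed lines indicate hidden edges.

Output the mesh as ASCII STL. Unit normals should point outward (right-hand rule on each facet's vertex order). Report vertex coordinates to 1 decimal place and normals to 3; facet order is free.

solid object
 facet normal -0.744 0.326 0.584
  outer loop
   vertex 3.8 3.6 4.6
   vertex 2.6 4.8 2.4
   vertex 2.0 2.0 3.2
  endloop
 endfacet
 facet normal 0.437 0.868 0.235
  outer loop
   vertex 3.8 3.6 4.6
   vertex 4.8 3.8 2.0
   vertex 2.6 4.8 2.4
  endloop
 endfacet
 facet normal -0.912 0.080 -0.402
  outer loop
   vertex 3.2 2.6 0.6
   vertex 2.0 2.0 3.2
   vertex 2.6 4.8 2.4
  endloop
 endfacet
 facet normal 0.161 0.651 -0.742
  outer loop
   vertex 3.2 2.6 0.6
   vertex 2.6 4.8 2.4
   vertex 4.8 3.8 2.0
  endloop
 endfacet
 facet normal 0.408 -0.816 0.408
  outer loop
   vertex 4.4 3.0 2.8
   vertex 3.8 3.6 4.6
   vertex 2.0 2.0 3.2
  endloop
 endfacet
 facet normal 0.930 -0.116 0.349
  outer loop
   vertex 4.4 3.0 2.8
   vertex 4.8 3.8 2.0
   vertex 3.8 3.6 4.6
  endloop
 endfacet
 facet normal 0.379 -0.925 -0.039
  outer loop
   vertex 4.4 3.0 2.8
   vertex 2.0 2.0 3.2
   vertex 3.2 2.6 0.6
  endloop
 endfacet
 facet normal 0.720 -0.637 -0.277
  outer loop
   vertex 4.4 3.0 2.8
   vertex 3.2 2.6 0.6
   vertex 4.8 3.8 2.0
  endloop
 endfacet
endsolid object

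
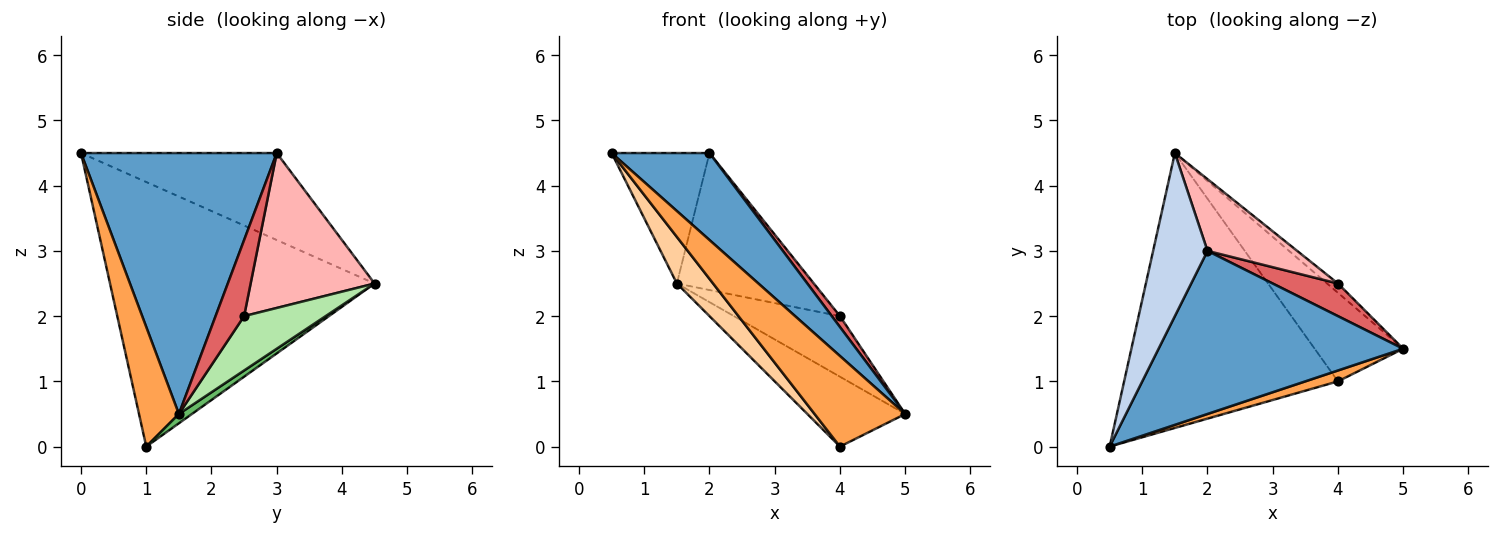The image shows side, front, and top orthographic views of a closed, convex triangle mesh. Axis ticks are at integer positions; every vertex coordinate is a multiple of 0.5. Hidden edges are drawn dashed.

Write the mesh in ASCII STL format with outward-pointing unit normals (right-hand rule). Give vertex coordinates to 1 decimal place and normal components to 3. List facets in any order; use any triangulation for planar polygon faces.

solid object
 facet normal 0.685 -0.343 0.643
  outer loop
   vertex 2.0 3.0 4.5
   vertex 0.5 0.0 4.5
   vertex 5.0 1.5 0.5
  endloop
 endfacet
 facet normal -0.781 0.390 0.488
  outer loop
   vertex 2.0 3.0 4.5
   vertex 1.5 4.5 2.5
   vertex 0.5 0.0 4.5
  endloop
 endfacet
 facet normal 0.400 -0.910 0.109
  outer loop
   vertex 4.0 1.0 0.0
   vertex 5.0 1.5 0.5
   vertex 0.5 0.0 4.5
  endloop
 endfacet
 facet normal -0.773 -0.106 -0.625
  outer loop
   vertex 4.0 1.0 0.0
   vertex 0.5 0.0 4.5
   vertex 1.5 4.5 2.5
  endloop
 endfacet
 facet normal 0.082 0.618 -0.782
  outer loop
   vertex 4.0 1.0 0.0
   vertex 1.5 4.5 2.5
   vertex 5.0 1.5 0.5
  endloop
 endfacet
 facet normal 0.605 0.787 -0.121
  outer loop
   vertex 4.0 2.5 2.0
   vertex 5.0 1.5 0.5
   vertex 1.5 4.5 2.5
  endloop
 endfacet
 facet normal 0.742 -0.212 0.636
  outer loop
   vertex 4.0 2.5 2.0
   vertex 2.0 3.0 4.5
   vertex 5.0 1.5 0.5
  endloop
 endfacet
 facet normal 0.625 0.691 0.362
  outer loop
   vertex 4.0 2.5 2.0
   vertex 1.5 4.5 2.5
   vertex 2.0 3.0 4.5
  endloop
 endfacet
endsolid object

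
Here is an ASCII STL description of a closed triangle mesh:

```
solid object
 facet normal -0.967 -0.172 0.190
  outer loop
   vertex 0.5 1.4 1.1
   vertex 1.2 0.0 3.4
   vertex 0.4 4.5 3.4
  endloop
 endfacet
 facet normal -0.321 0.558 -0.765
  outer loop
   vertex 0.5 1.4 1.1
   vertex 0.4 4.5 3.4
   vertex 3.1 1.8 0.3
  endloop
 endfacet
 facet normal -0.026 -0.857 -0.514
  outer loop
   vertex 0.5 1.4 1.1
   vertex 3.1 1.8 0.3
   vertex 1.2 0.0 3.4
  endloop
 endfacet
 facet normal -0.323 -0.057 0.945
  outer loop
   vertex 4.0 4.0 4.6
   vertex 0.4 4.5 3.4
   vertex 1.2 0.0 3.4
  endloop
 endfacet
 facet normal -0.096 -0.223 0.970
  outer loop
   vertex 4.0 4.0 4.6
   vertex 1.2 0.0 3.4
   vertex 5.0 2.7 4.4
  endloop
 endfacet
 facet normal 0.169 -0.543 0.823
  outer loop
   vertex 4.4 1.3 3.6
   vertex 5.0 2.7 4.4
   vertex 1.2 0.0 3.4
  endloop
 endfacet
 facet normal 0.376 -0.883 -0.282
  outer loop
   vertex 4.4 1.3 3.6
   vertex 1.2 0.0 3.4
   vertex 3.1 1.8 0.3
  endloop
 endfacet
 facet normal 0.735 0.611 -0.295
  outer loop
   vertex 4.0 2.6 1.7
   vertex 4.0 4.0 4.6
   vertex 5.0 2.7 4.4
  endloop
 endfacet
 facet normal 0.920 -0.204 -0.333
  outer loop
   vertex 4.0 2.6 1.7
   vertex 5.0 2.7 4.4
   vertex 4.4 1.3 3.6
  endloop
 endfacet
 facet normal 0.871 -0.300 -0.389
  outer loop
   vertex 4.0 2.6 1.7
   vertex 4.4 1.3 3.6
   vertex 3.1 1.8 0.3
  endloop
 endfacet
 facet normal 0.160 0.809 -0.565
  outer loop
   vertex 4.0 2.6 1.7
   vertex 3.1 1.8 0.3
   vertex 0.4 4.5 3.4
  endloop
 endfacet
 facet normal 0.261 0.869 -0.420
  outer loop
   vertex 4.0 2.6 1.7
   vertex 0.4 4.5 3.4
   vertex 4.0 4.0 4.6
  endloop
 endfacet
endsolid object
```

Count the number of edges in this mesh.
18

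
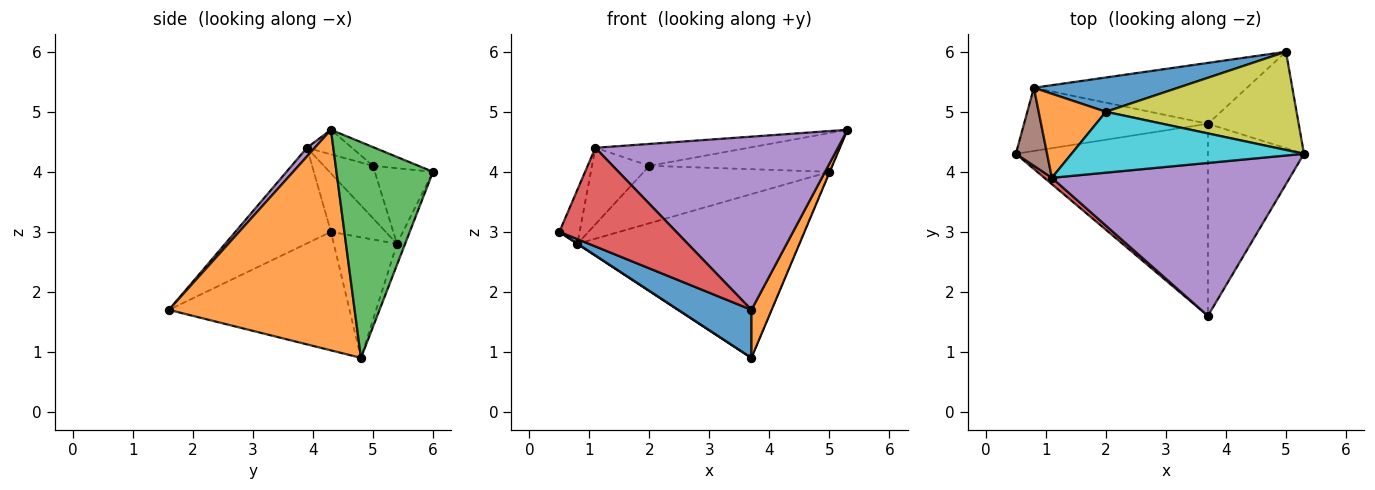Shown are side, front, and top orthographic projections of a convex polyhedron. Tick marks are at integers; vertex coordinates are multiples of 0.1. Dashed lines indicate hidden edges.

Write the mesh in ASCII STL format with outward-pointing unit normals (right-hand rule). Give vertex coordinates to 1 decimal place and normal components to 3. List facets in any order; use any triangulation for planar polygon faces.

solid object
 facet normal -0.514 -0.208 -0.832
  outer loop
   vertex 3.7 4.8 0.9
   vertex 3.7 1.6 1.7
   vertex 0.5 4.3 3.0
  endloop
 endfacet
 facet normal 0.912 -0.099 -0.397
  outer loop
   vertex 3.7 4.8 0.9
   vertex 5.3 4.3 4.7
   vertex 3.7 1.6 1.7
  endloop
 endfacet
 facet normal 0.922 0.003 -0.388
  outer loop
   vertex 5.0 6.0 4.0
   vertex 5.3 4.3 4.7
   vertex 3.7 4.8 0.9
  endloop
 endfacet
 facet normal -0.632 -0.773 0.050
  outer loop
   vertex 1.1 3.9 4.4
   vertex 0.5 4.3 3.0
   vertex 3.7 1.6 1.7
  endloop
 endfacet
 facet normal 0.024 -0.749 0.662
  outer loop
   vertex 1.1 3.9 4.4
   vertex 3.7 1.6 1.7
   vertex 5.3 4.3 4.7
  endloop
 endfacet
 facet normal -0.839 0.310 0.448
  outer loop
   vertex 0.8 5.4 2.8
   vertex 0.5 4.3 3.0
   vertex 1.1 3.9 4.4
  endloop
 endfacet
 facet normal -0.548 -0.002 -0.836
  outer loop
   vertex 0.8 5.4 2.8
   vertex 3.7 4.8 0.9
   vertex 0.5 4.3 3.0
  endloop
 endfacet
 facet normal -0.034 0.937 -0.348
  outer loop
   vertex 0.8 5.4 2.8
   vertex 5.0 6.0 4.0
   vertex 3.7 4.8 0.9
  endloop
 endfacet
 facet normal -0.091 0.365 0.926
  outer loop
   vertex 2.0 5.0 4.1
   vertex 5.3 4.3 4.7
   vertex 5.0 6.0 4.0
  endloop
 endfacet
 facet normal -0.099 0.336 0.937
  outer loop
   vertex 2.0 5.0 4.1
   vertex 1.1 3.9 4.4
   vertex 5.3 4.3 4.7
  endloop
 endfacet
 facet normal -0.260 0.829 0.495
  outer loop
   vertex 2.0 5.0 4.1
   vertex 5.0 6.0 4.0
   vertex 0.8 5.4 2.8
  endloop
 endfacet
 facet normal -0.499 0.583 0.641
  outer loop
   vertex 2.0 5.0 4.1
   vertex 0.8 5.4 2.8
   vertex 1.1 3.9 4.4
  endloop
 endfacet
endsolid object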